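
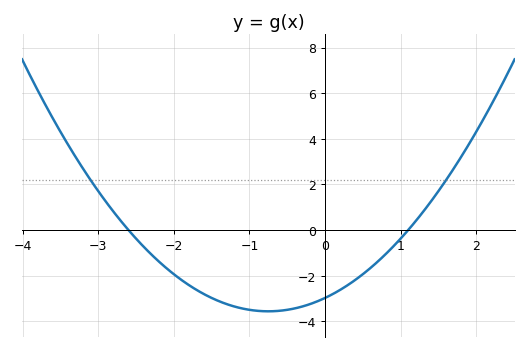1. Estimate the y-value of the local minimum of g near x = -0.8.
-3.6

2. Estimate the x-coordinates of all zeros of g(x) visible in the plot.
-2.6, 1.1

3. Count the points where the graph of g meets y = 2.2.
2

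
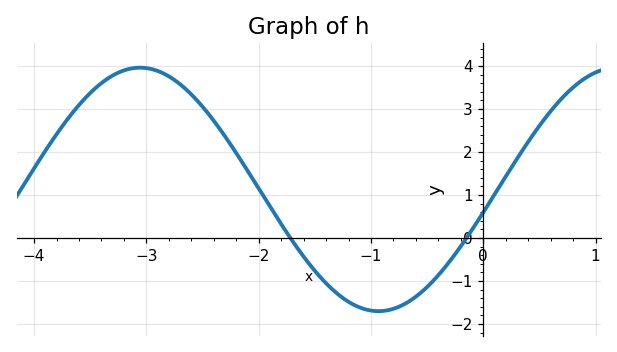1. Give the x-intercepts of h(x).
-1.7, -0.1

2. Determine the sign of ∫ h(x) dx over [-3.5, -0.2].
positive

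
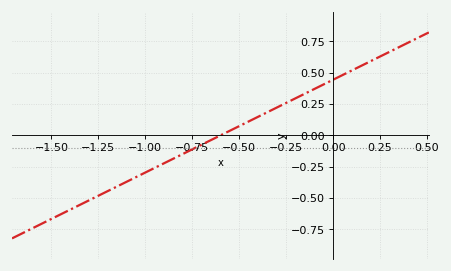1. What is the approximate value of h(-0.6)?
0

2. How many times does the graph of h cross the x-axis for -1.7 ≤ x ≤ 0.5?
1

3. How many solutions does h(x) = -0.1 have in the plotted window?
1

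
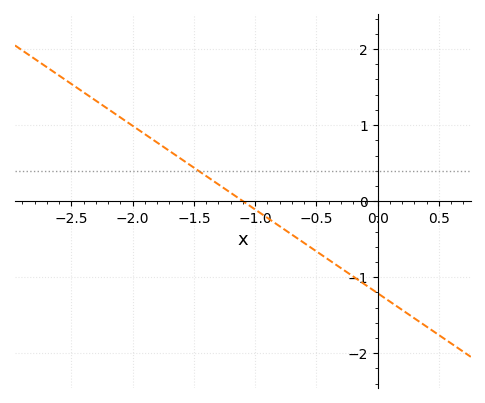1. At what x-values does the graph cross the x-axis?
-1.1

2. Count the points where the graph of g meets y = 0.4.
1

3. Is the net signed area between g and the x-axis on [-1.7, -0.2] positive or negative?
negative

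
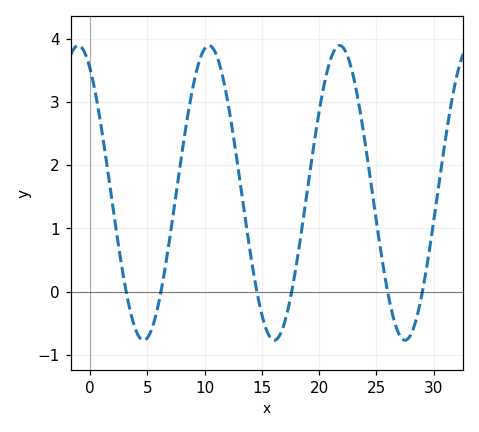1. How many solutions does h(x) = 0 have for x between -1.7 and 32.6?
6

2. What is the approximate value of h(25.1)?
0.988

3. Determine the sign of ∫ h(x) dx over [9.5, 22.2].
positive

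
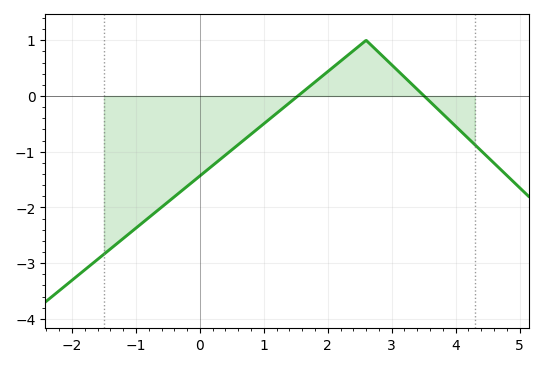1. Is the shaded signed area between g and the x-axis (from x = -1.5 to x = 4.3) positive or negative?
negative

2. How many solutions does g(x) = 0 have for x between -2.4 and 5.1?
2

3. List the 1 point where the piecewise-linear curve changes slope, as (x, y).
(2.6, 1)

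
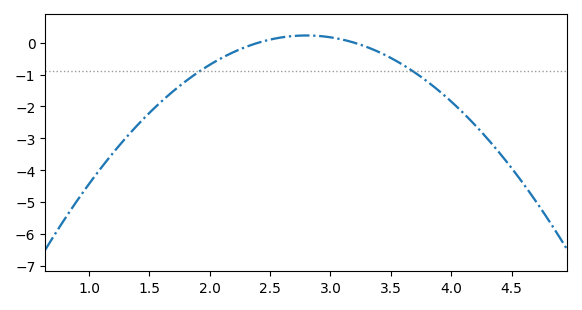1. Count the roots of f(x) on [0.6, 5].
2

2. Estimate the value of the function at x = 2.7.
0.2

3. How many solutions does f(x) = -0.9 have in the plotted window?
2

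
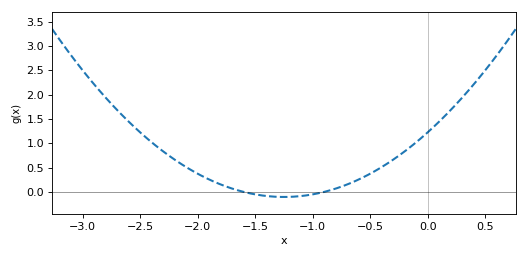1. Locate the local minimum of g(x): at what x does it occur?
-1.25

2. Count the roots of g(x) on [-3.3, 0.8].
2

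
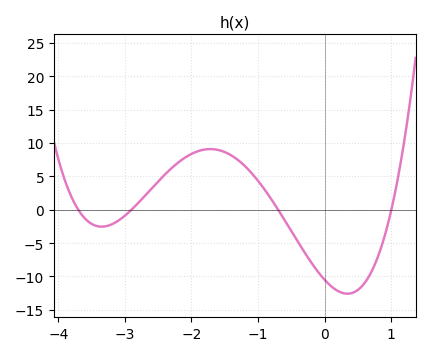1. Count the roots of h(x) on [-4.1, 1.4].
4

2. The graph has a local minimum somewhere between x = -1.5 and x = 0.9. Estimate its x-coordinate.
0.3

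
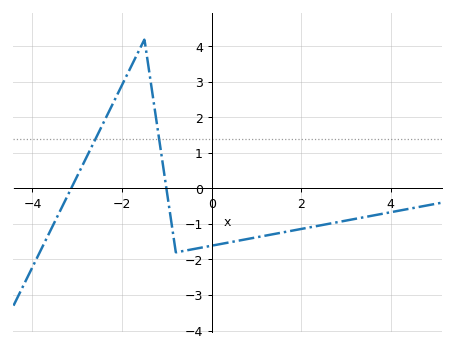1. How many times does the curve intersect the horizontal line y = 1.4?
2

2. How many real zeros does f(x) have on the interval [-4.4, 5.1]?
2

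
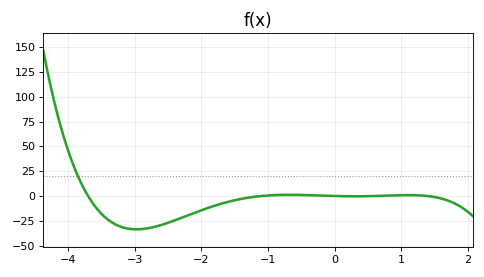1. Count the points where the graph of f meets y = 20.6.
1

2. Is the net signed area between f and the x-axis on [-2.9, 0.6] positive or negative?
negative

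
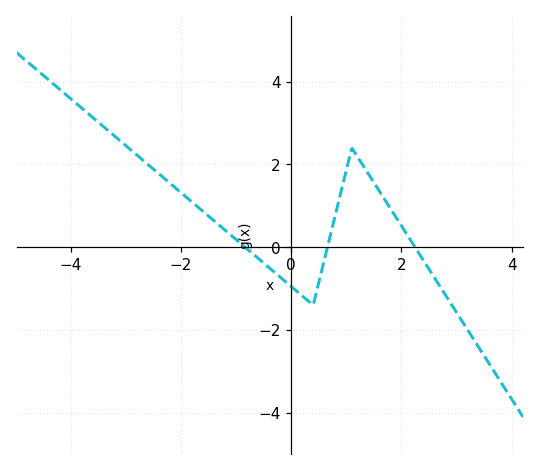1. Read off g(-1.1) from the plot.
0.4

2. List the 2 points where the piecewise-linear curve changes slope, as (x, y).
(0.4, -1.4); (1.1, 2.4)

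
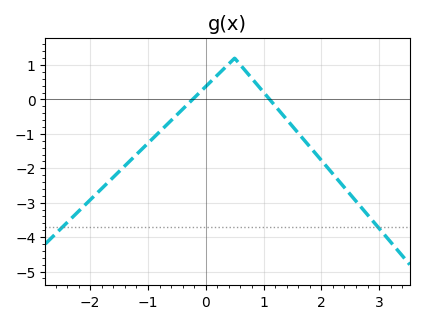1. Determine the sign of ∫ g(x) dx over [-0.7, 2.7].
negative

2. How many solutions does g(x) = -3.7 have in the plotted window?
2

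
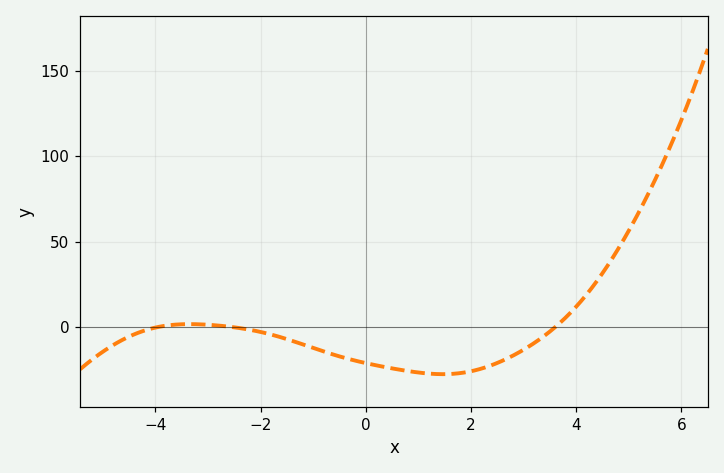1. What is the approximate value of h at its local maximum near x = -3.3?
0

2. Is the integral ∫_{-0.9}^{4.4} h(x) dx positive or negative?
negative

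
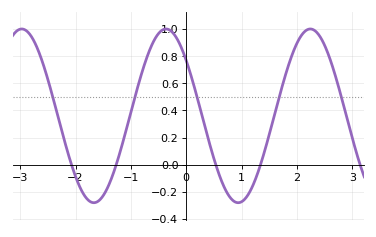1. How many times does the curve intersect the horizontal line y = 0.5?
5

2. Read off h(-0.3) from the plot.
0.992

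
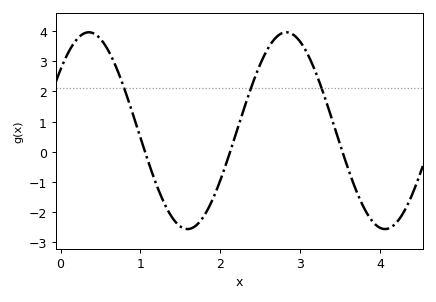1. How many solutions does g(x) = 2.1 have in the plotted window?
3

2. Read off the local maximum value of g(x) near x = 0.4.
3.96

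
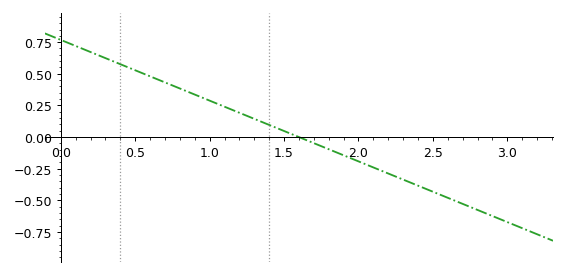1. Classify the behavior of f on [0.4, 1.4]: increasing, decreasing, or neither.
decreasing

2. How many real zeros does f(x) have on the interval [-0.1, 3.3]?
1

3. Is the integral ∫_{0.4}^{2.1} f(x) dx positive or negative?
positive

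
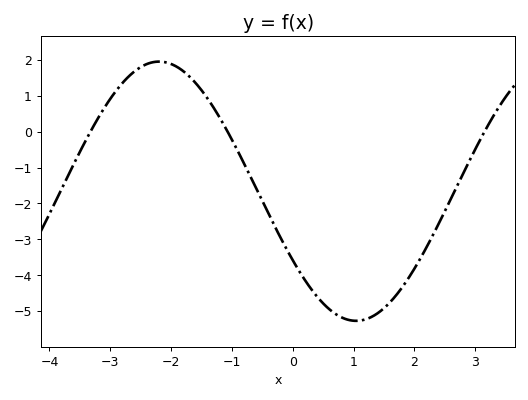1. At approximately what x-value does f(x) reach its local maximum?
-2.2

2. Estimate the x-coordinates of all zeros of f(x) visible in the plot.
-3.33, -1.07, 3.15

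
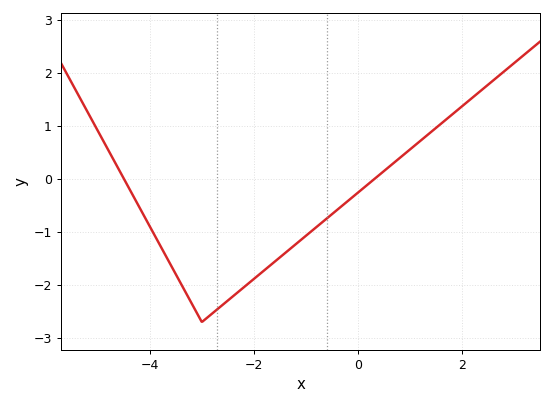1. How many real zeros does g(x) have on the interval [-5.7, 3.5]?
2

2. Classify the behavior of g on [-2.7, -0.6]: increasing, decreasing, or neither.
increasing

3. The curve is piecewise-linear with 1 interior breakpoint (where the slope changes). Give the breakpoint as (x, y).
(-3, -2.7)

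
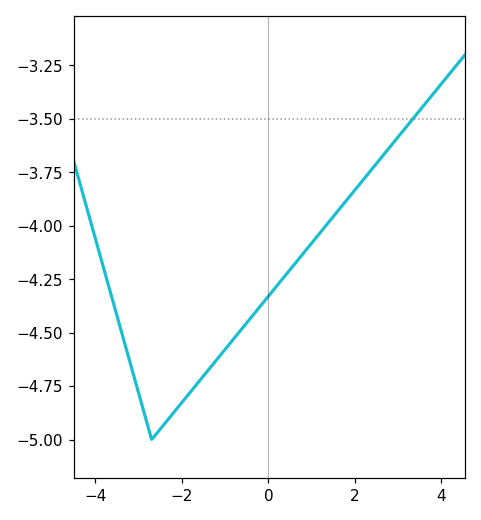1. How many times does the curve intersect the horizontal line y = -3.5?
1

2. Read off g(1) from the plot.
-4.08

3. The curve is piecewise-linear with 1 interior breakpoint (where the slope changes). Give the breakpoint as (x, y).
(-2.7, -5)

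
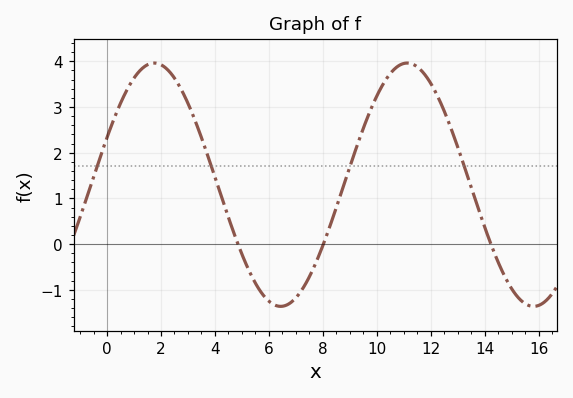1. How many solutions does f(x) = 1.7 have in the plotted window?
4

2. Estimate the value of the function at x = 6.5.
-1.36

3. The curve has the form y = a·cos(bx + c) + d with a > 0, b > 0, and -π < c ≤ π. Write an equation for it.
y = 2.66cos(0.67x - 1.17) + 1.3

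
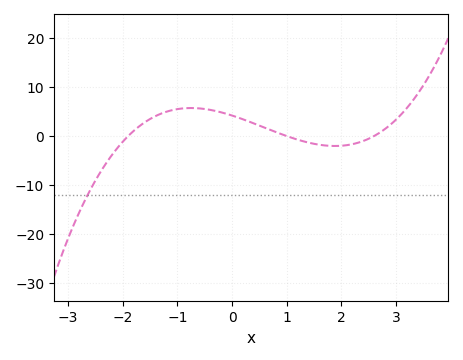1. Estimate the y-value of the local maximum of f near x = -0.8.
6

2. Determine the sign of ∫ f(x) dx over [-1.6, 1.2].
positive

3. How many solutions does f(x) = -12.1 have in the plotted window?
1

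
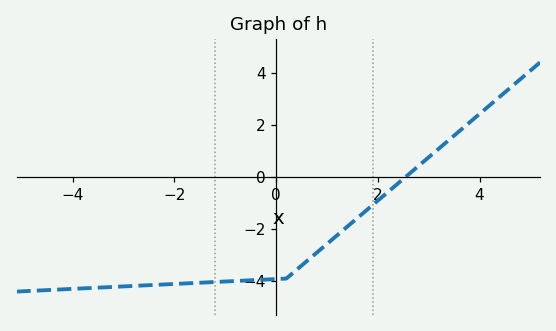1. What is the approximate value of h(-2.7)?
-4.17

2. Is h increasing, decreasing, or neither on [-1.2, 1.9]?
increasing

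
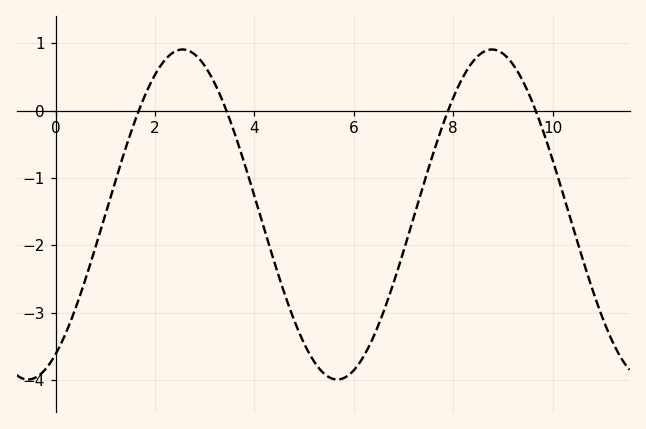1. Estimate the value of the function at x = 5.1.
-3.6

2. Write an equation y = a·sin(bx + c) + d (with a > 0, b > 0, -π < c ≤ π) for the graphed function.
y = 2.45sin(1x - 1) - 1.54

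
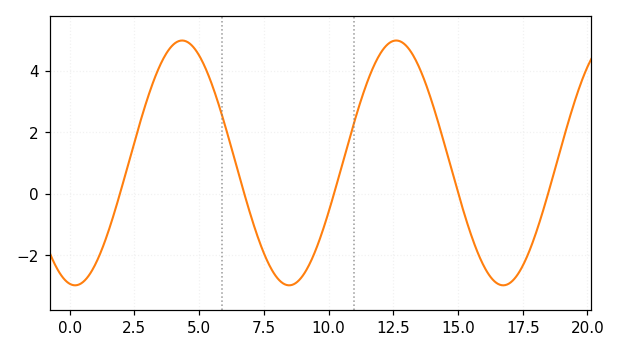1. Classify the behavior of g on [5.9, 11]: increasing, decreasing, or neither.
neither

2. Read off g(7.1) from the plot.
-1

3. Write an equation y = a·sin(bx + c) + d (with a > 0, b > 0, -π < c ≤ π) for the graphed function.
y = 3.98sin(0.76x - 1.7) + 1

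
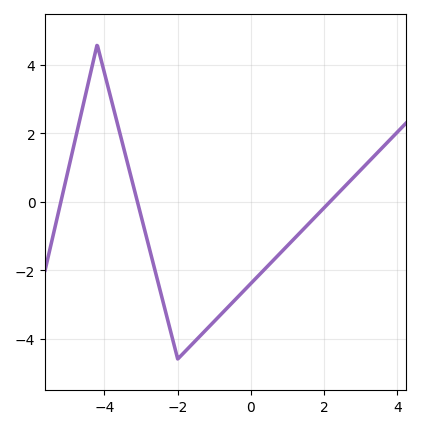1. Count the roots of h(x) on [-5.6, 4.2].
3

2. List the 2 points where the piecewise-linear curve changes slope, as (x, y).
(-4.2, 4.6); (-2, -4.6)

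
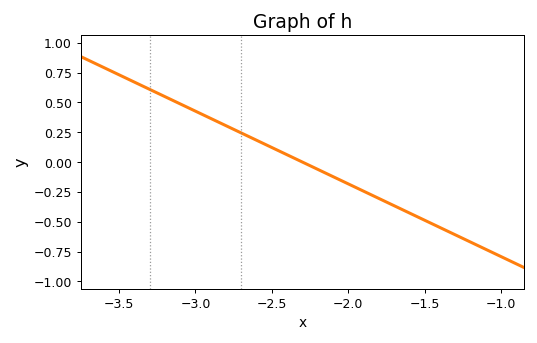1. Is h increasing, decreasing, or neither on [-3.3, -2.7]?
decreasing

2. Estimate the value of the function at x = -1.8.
-0.305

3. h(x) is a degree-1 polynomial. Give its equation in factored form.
y = -0.61(x + 2.3)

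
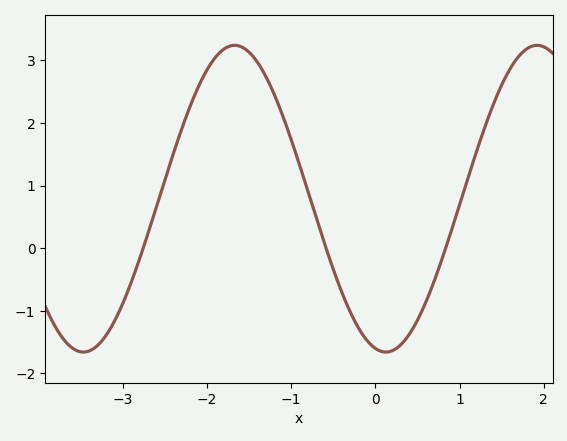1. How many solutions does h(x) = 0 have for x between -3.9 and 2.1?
3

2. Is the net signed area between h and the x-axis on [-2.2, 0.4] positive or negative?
positive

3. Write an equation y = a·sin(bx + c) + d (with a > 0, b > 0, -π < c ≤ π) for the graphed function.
y = 2.45sin(1.75x - 1.79) + 0.79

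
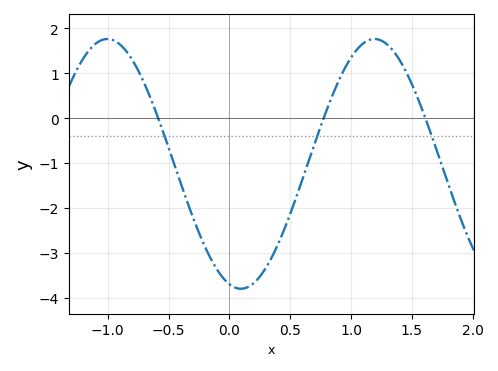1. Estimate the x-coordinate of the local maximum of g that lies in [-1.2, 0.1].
-1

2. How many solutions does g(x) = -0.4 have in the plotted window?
3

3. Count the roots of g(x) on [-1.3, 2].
3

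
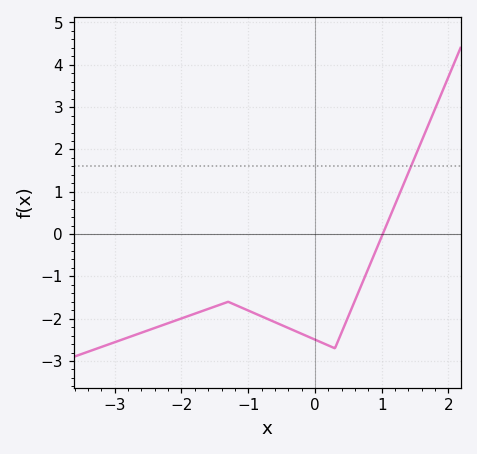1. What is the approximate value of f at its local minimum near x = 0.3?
-2.7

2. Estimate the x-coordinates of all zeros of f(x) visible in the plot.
1.02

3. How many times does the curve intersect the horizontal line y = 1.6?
1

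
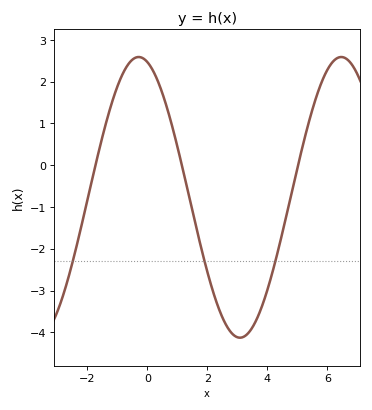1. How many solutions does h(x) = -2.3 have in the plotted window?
3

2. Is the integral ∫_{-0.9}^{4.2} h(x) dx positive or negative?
negative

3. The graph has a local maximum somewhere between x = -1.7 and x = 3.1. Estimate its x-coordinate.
-0.2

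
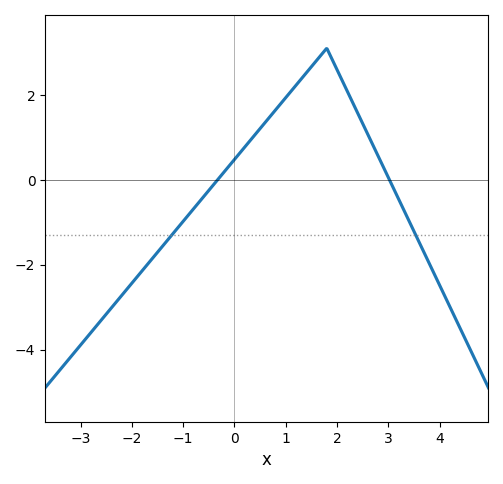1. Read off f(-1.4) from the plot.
-1.6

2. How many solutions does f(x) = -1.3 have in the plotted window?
2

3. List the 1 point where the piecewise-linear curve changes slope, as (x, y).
(1.8, 3.1)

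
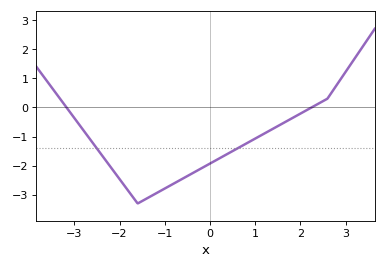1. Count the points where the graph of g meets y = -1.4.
2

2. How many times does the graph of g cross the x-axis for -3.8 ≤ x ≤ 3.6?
2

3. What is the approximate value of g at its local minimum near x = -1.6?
-3.3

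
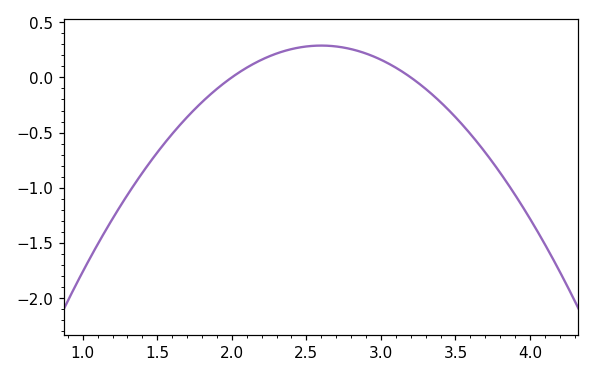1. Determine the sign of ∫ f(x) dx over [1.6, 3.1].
positive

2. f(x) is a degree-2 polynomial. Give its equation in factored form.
y = -0.8(x - 2)(x - 3.2)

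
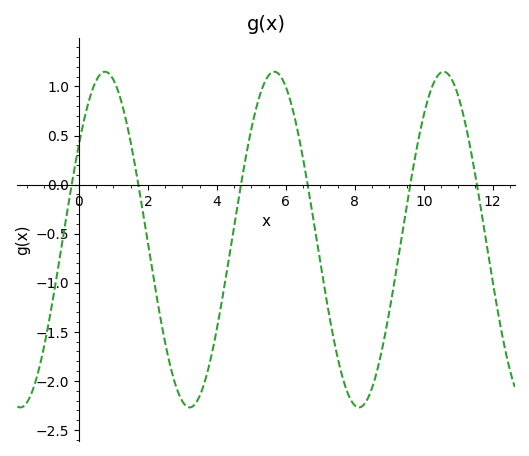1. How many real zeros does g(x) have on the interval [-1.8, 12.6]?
6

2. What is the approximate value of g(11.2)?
0.65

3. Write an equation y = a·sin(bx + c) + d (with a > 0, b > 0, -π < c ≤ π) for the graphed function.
y = 1.71sin(1.3x + 0.6) - 0.56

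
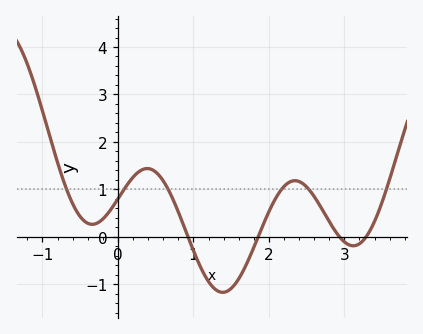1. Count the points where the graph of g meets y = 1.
6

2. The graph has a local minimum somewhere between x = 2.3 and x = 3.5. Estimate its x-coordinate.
3.1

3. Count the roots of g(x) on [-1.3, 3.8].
4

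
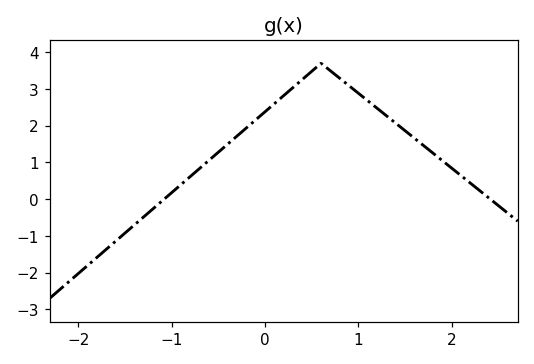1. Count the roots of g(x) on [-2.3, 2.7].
2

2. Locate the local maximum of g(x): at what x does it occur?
0.599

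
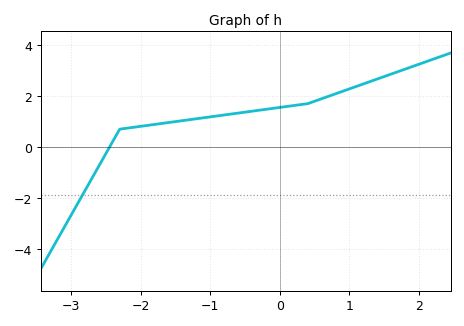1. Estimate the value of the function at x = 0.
1.6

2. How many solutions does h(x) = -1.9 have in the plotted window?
1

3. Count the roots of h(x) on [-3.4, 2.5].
1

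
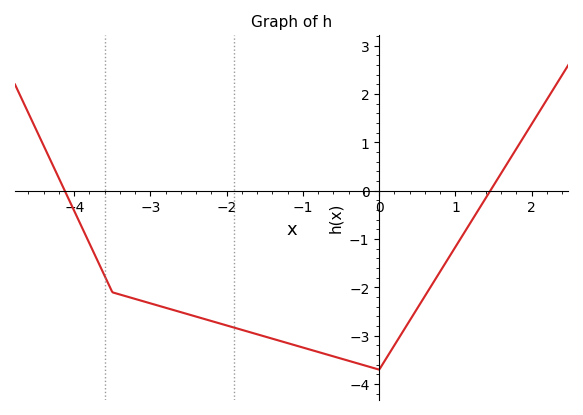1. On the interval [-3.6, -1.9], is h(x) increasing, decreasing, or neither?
decreasing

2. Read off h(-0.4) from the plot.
-3.52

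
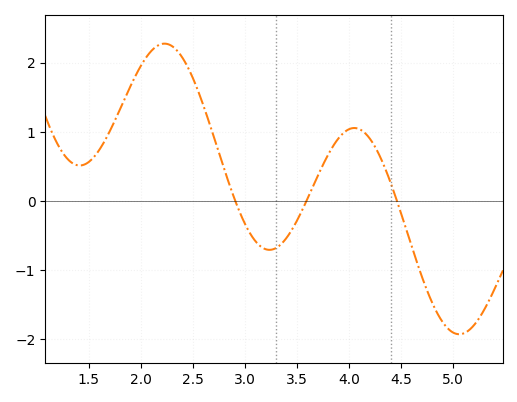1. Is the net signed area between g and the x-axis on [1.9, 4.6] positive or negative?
positive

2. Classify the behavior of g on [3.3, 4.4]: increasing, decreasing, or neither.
neither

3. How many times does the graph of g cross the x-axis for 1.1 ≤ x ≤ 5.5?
3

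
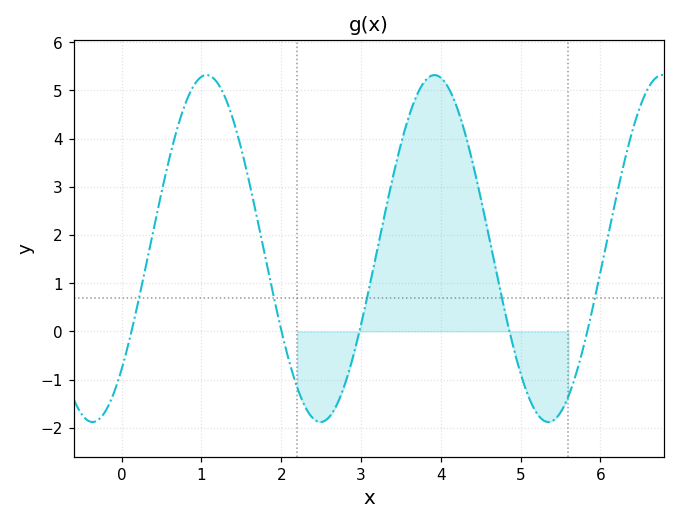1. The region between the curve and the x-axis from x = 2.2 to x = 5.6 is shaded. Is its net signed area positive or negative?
positive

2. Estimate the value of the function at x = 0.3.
1.3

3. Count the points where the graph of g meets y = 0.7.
5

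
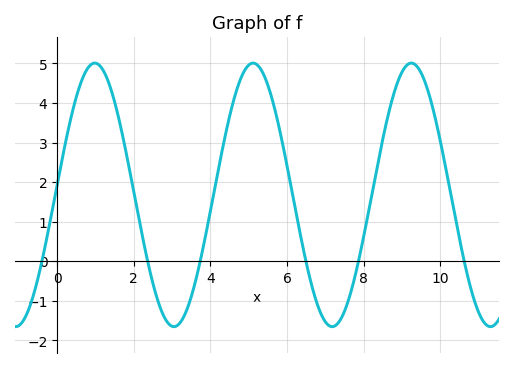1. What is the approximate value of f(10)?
3.06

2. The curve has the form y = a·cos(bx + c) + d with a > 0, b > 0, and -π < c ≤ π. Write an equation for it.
y = 3.33cos(1.52x - 1.49) + 1.68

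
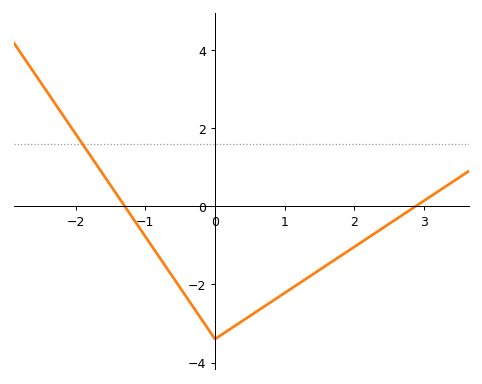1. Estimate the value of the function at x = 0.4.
-2.93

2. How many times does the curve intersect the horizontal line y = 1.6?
1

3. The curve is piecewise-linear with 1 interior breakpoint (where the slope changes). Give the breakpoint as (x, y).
(0, -3.4)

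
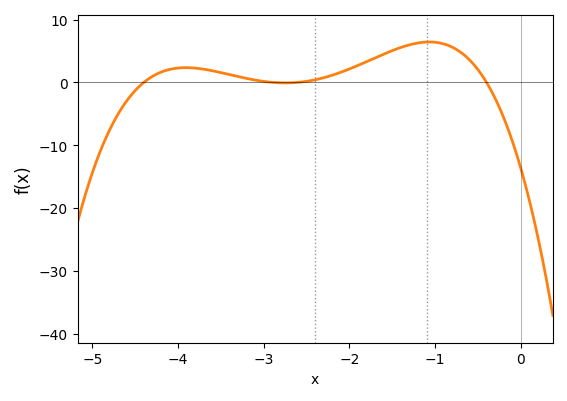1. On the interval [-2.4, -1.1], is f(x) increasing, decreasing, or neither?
increasing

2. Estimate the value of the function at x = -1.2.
6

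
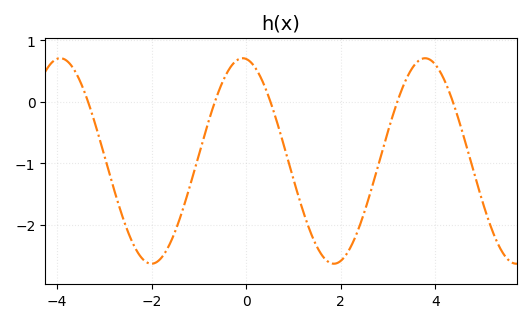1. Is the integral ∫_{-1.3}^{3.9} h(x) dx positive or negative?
negative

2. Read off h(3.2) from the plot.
0.015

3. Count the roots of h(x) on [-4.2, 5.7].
5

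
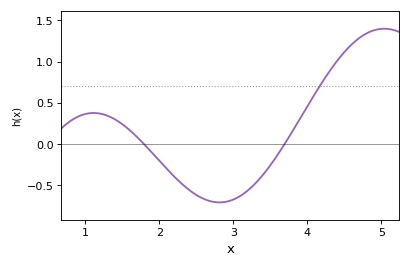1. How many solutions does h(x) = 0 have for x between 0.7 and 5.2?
2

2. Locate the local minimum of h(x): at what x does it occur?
2.81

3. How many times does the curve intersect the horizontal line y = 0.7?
1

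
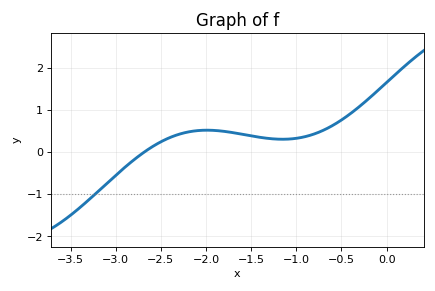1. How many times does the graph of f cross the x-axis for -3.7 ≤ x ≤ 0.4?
1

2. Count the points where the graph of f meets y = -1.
1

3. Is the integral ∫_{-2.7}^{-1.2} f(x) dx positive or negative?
positive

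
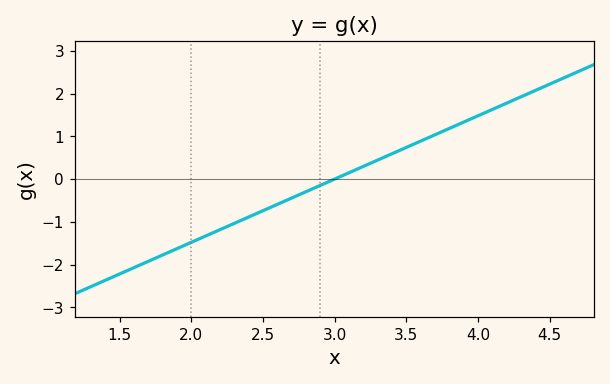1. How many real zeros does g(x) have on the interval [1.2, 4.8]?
1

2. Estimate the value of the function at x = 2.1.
-1.3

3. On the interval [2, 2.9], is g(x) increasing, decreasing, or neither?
increasing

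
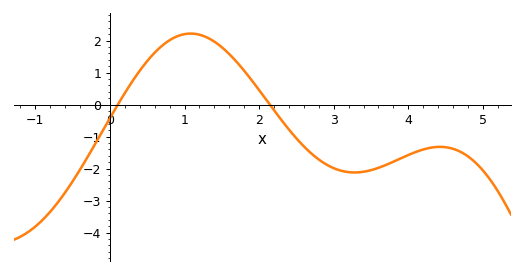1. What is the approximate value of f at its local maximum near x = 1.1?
2.22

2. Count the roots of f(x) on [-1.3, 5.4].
2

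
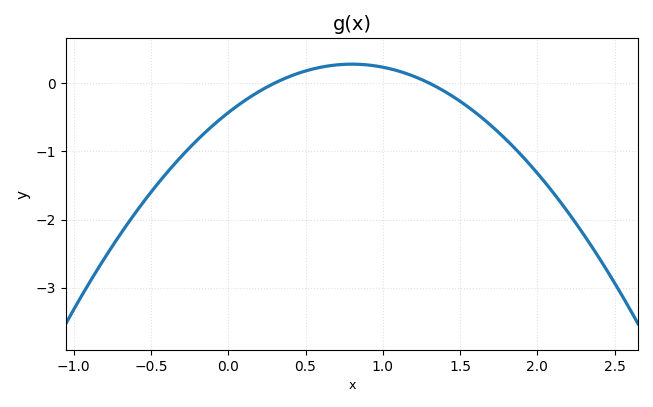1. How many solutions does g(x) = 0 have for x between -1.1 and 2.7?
2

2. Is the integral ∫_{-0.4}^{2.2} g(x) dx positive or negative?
negative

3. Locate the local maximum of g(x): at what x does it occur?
0.8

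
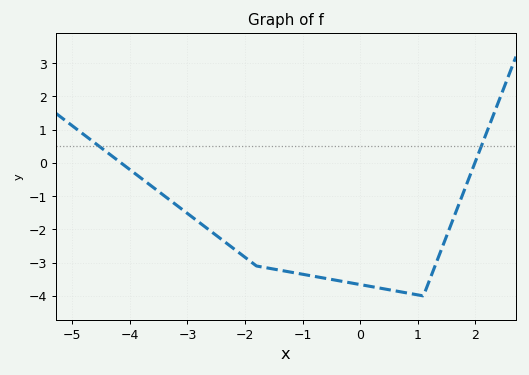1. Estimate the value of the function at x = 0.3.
-3.75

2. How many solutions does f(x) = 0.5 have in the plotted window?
2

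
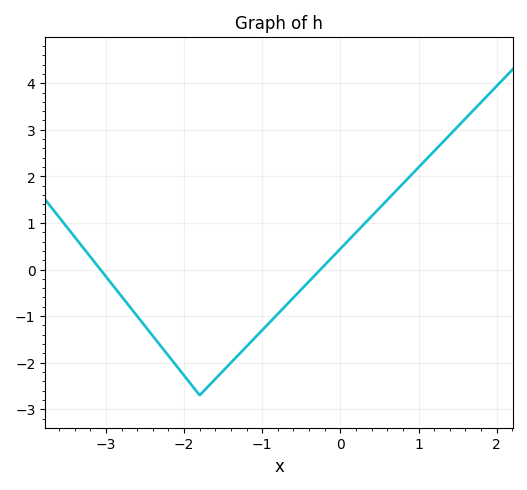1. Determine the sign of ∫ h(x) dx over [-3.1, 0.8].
negative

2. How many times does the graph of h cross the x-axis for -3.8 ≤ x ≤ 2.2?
2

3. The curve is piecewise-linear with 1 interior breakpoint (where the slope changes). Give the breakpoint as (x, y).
(-1.8, -2.7)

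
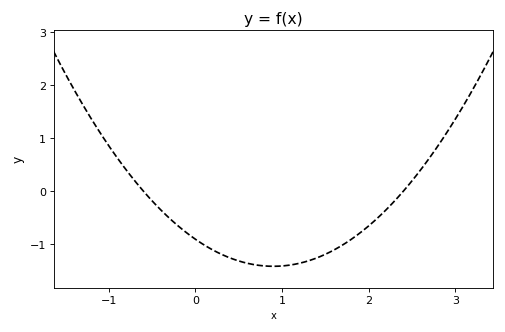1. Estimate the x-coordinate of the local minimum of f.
0.9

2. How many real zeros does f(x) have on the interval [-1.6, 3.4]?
2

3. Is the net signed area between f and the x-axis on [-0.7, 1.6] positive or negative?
negative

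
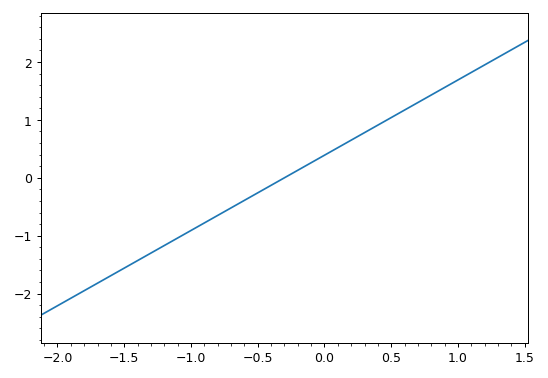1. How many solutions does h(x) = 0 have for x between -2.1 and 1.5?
1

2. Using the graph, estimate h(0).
0.4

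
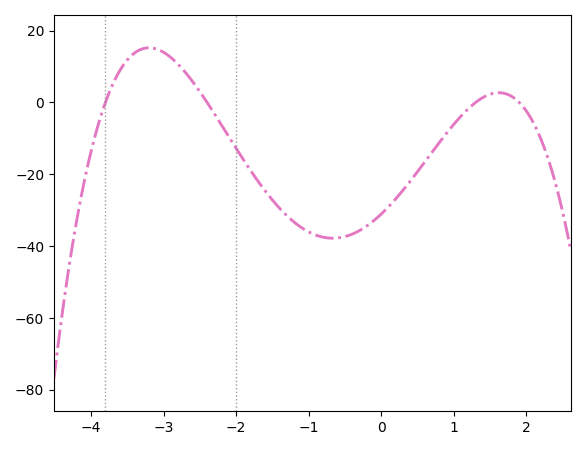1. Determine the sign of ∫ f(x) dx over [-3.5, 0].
negative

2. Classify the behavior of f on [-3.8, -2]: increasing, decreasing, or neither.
neither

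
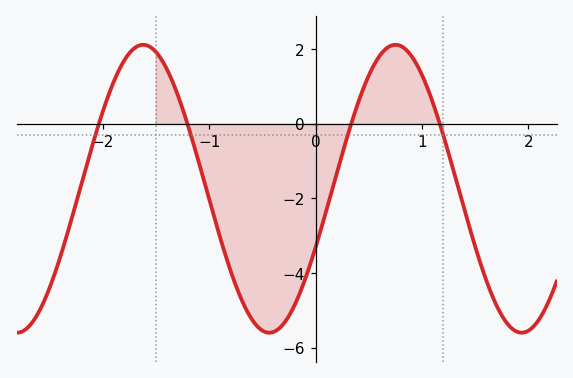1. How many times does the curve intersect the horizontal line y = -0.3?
4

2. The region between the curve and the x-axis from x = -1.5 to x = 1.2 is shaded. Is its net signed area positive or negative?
negative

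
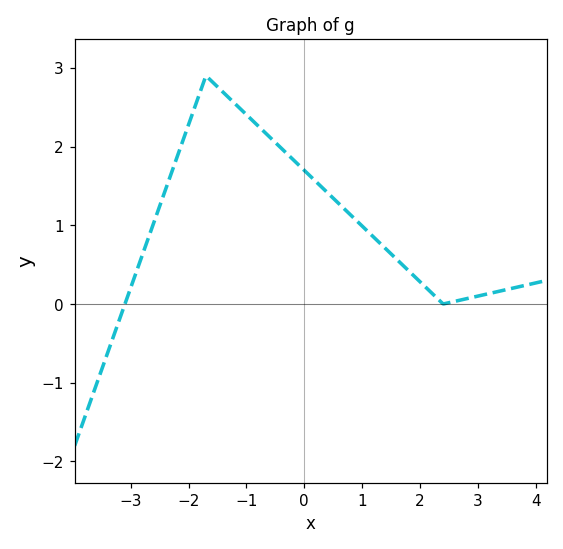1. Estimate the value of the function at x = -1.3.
2.6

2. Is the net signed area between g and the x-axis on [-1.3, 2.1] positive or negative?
positive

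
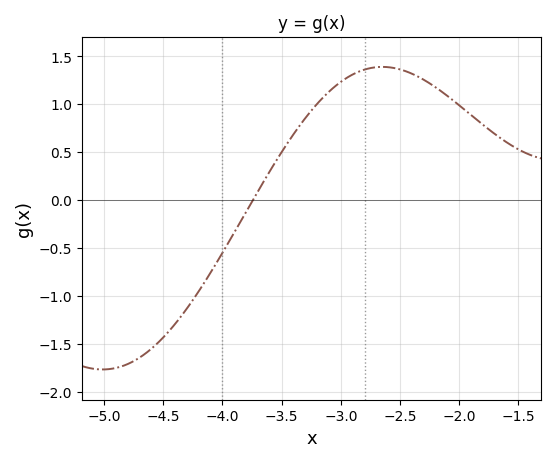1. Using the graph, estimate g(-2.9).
1.3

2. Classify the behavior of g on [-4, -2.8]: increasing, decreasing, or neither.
increasing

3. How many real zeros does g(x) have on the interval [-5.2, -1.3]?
1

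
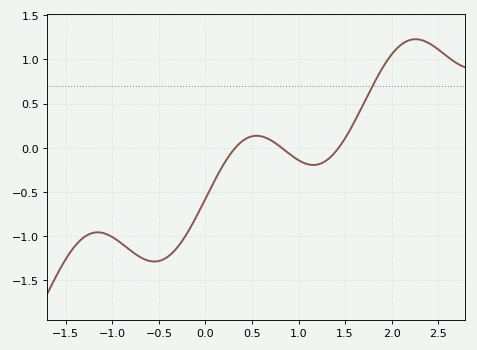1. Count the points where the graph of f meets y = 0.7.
1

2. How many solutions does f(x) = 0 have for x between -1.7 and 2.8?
3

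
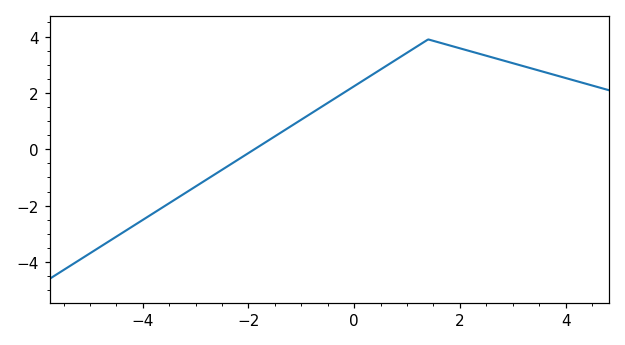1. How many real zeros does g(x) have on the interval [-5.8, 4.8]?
1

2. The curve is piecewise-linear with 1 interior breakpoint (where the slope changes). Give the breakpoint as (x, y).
(1.4, 3.9)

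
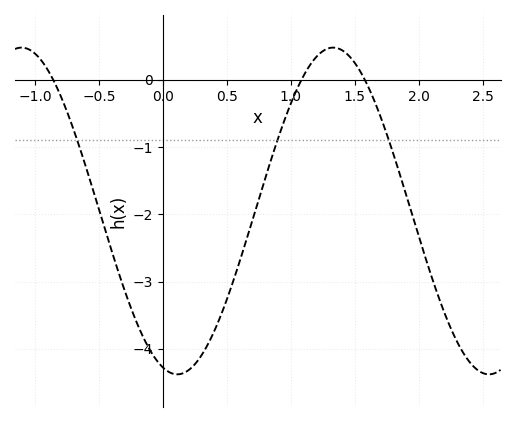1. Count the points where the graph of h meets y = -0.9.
3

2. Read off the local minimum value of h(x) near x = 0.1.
-4.38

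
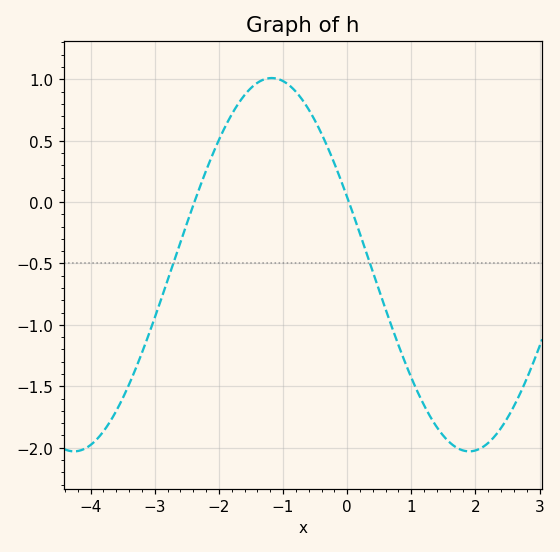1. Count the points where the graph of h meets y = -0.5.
2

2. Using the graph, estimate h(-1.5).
0.95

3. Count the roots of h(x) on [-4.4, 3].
2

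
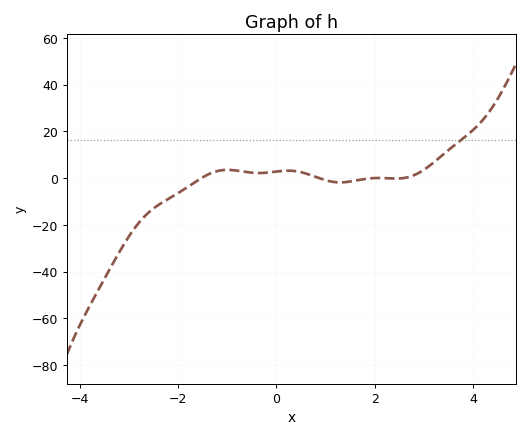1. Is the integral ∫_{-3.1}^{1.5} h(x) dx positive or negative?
negative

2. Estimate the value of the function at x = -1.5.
0.364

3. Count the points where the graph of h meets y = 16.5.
1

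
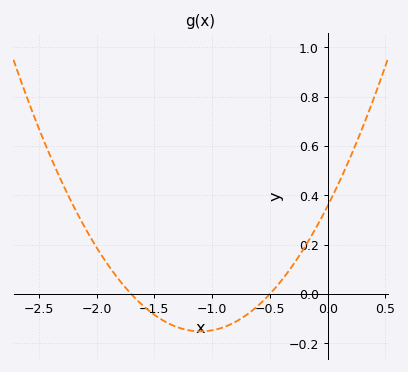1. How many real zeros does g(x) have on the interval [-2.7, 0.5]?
2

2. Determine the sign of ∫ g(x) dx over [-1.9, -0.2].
negative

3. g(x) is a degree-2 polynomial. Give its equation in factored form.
y = 0.42(x + 1.7)(x + 0.5)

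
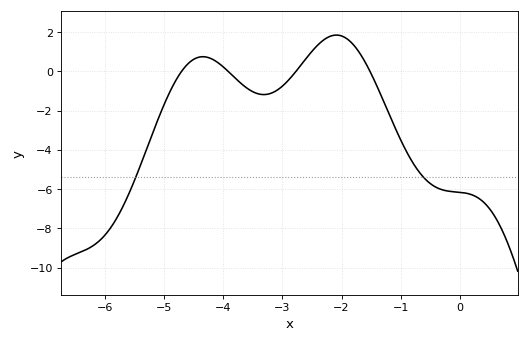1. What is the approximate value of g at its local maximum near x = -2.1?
1.84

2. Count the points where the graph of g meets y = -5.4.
2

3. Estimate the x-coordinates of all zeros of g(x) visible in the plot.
-4.7, -3.92, -2.77, -1.52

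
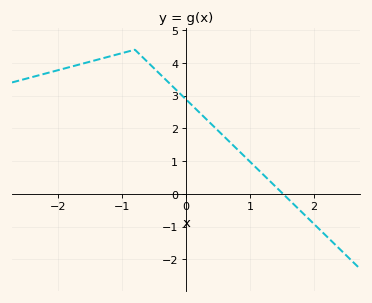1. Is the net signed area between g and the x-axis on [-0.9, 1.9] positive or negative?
positive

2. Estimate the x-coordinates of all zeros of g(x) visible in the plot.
1.52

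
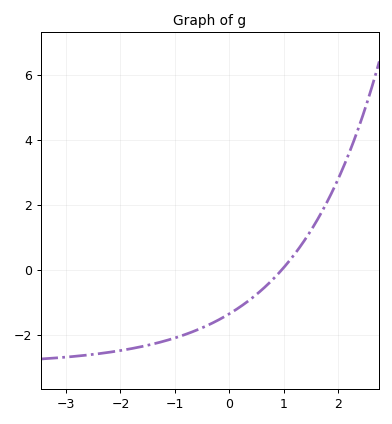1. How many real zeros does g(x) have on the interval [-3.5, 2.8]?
1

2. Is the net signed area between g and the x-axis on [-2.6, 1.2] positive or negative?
negative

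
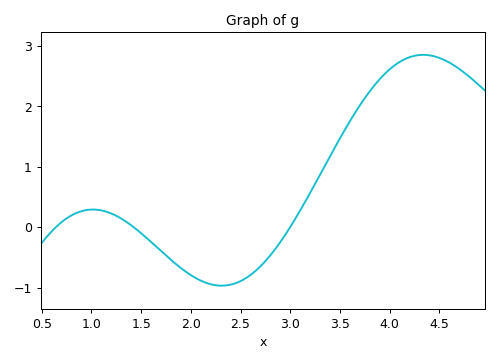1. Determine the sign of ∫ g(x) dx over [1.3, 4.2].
positive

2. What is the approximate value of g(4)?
2.6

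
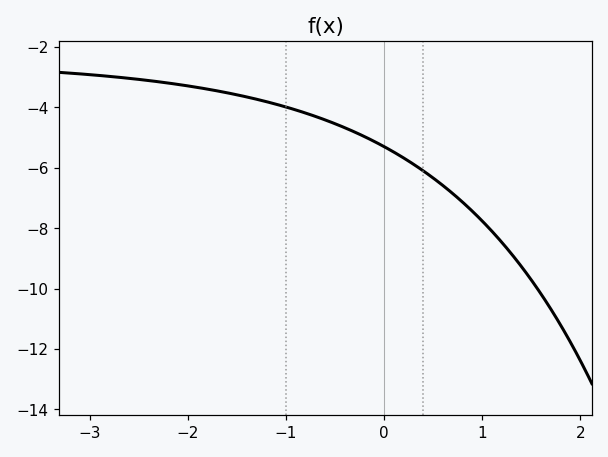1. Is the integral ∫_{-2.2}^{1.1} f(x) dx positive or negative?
negative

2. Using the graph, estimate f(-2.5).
-3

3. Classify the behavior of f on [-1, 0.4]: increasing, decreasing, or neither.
decreasing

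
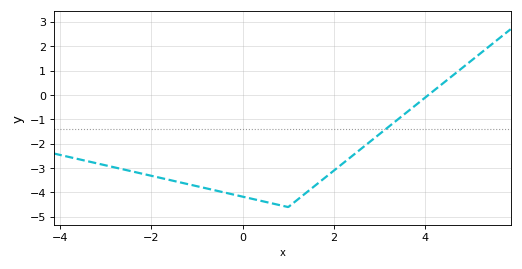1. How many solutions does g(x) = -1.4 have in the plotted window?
1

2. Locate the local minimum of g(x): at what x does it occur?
0.997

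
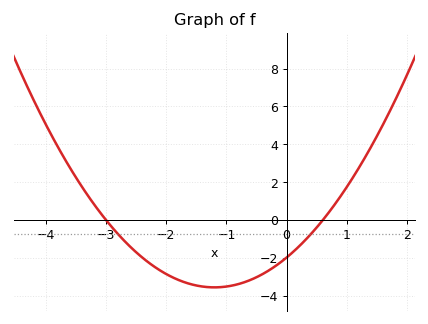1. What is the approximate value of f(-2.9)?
-0.382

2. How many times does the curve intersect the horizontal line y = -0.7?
2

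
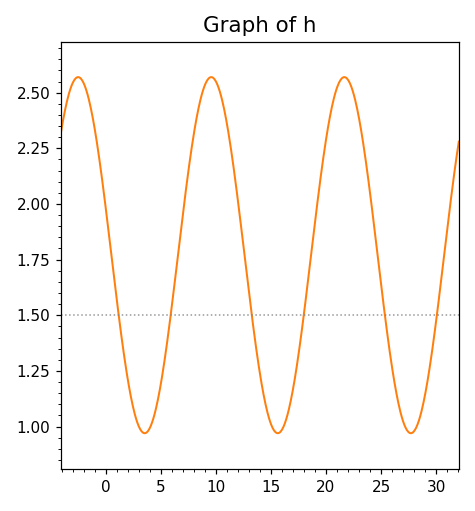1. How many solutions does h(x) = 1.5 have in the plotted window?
6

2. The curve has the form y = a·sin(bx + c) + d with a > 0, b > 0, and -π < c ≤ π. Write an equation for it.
y = 0.8sin(0.52x + 2.87) + 1.77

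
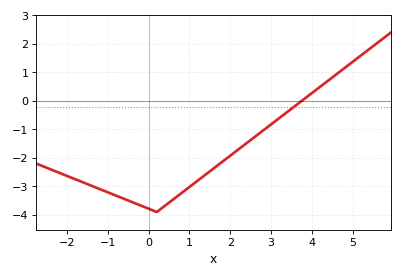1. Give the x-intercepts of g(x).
3.75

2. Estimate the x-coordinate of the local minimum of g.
0.2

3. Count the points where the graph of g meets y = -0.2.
1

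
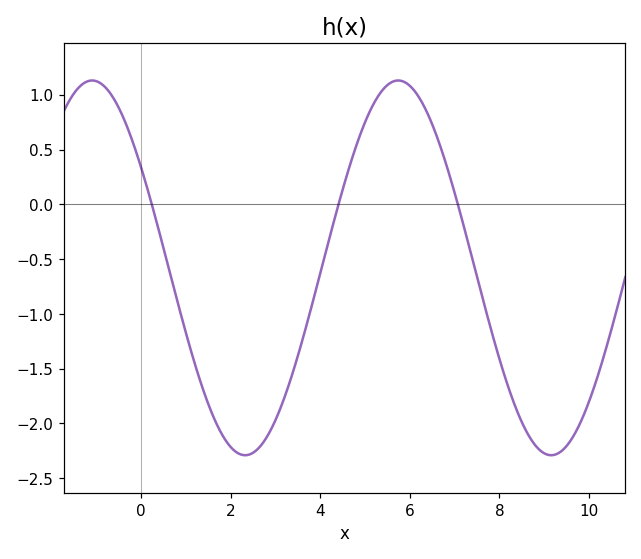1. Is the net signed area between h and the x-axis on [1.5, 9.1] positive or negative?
negative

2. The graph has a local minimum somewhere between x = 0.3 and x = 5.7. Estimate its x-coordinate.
2.32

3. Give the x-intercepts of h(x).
0.243, 4.41, 7.07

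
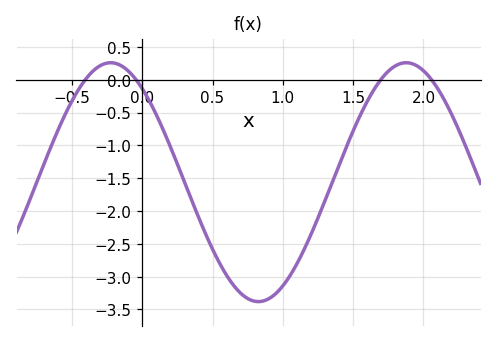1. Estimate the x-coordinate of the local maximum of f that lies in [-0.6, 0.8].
-0.2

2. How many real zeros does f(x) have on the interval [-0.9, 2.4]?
4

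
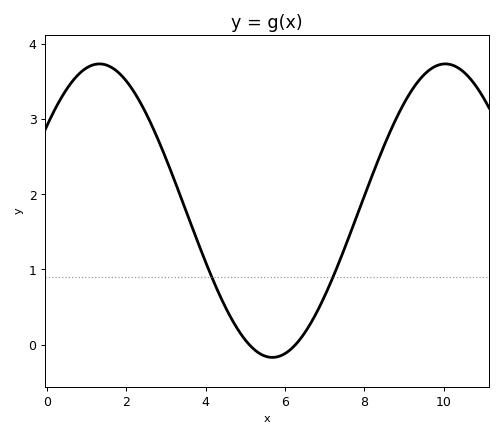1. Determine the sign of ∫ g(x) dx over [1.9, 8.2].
positive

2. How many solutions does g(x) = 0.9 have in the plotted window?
2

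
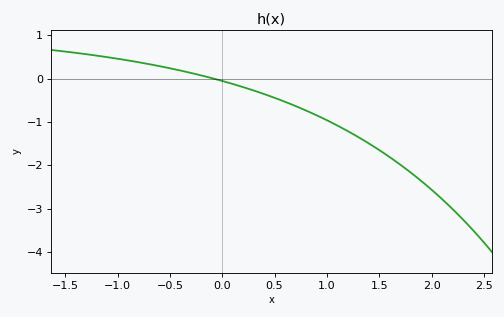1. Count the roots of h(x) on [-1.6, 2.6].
1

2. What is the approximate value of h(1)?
-0.957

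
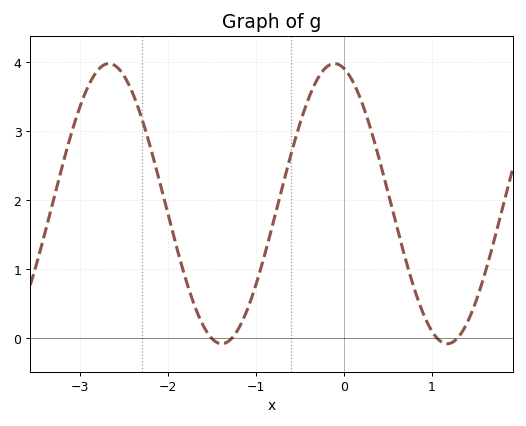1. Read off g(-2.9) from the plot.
3.7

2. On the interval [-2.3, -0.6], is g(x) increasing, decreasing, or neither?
neither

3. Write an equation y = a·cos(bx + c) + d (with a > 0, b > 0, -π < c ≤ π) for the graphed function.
y = 2.03cos(2.5x + 0.26) + 1.95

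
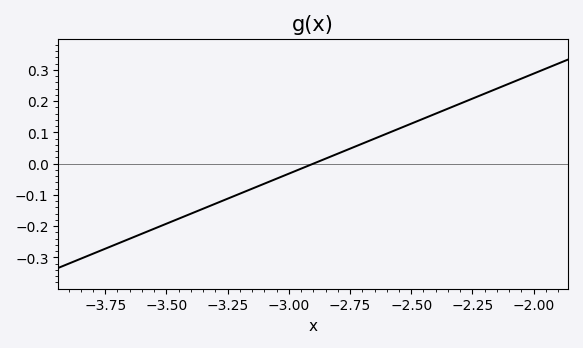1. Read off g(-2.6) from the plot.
0.096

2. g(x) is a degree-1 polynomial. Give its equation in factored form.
y = 0.32(x + 2.9)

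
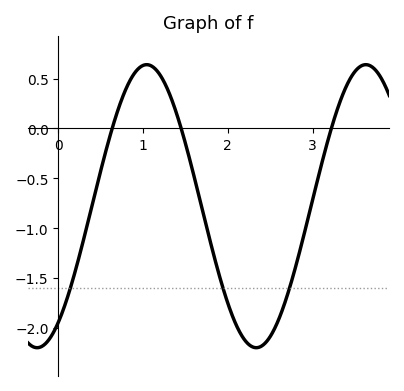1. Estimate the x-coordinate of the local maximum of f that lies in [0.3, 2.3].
1.04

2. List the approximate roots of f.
0.635, 1.45, 3.22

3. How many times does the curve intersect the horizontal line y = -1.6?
3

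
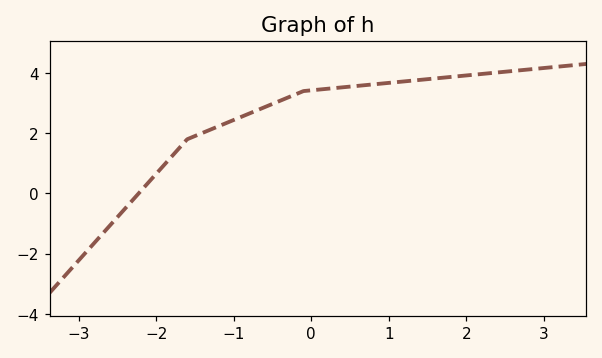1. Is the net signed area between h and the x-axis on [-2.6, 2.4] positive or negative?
positive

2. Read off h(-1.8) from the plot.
1.22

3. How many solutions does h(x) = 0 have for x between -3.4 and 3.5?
1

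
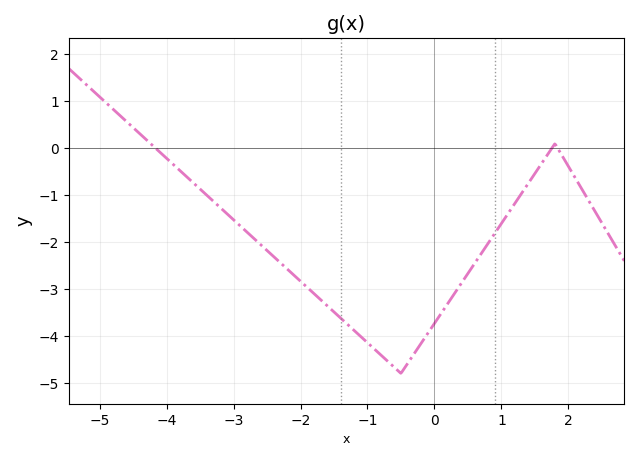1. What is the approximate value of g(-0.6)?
-4.67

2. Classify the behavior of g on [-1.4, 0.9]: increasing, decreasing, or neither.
neither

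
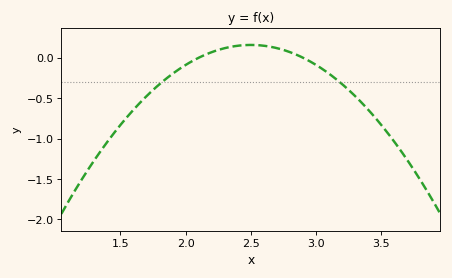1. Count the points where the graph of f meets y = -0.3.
2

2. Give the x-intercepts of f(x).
2.1, 2.9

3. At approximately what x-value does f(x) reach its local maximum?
2.5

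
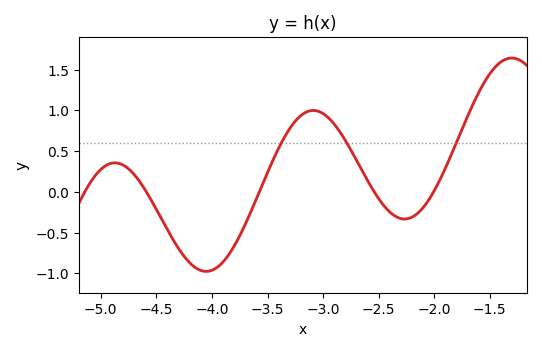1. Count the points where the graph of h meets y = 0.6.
3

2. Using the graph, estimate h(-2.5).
-0.084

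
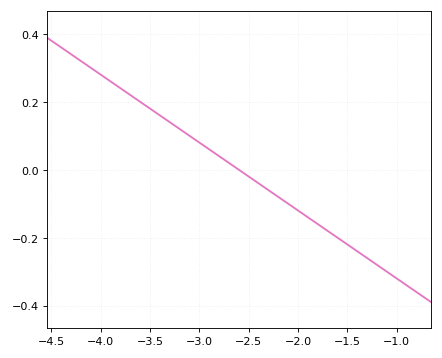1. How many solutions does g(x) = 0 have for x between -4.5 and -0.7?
1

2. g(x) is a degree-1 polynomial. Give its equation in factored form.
y = -0.2(x + 2.6)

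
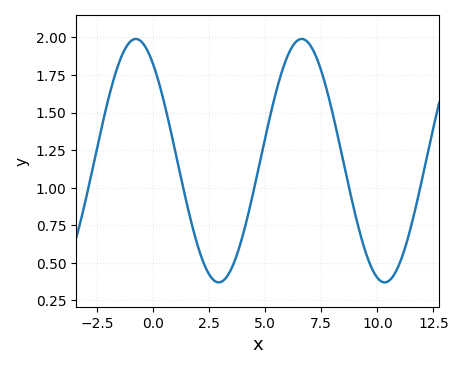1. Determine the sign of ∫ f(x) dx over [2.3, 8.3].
positive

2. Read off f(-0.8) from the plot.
1.99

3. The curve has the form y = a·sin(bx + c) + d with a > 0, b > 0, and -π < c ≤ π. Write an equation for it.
y = 0.81sin(0.85x + 2.22) + 1.18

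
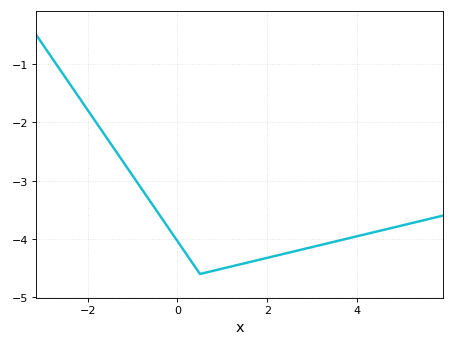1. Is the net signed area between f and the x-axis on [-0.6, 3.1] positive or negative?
negative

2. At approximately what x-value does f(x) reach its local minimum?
0.502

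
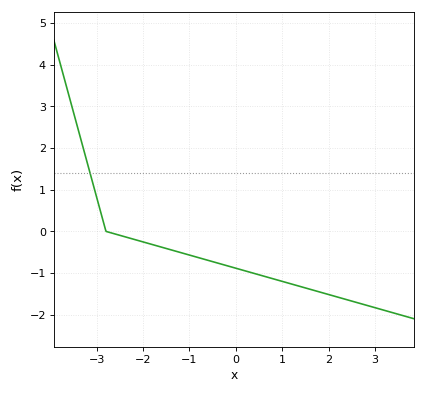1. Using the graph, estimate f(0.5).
-1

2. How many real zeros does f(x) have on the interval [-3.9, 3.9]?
1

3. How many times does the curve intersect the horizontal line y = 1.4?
1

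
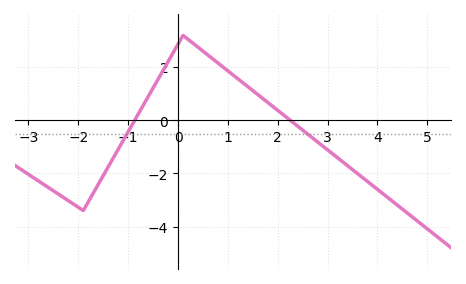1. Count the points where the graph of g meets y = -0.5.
2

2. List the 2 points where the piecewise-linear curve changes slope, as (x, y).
(-1.9, -3.4); (0.1, 3.2)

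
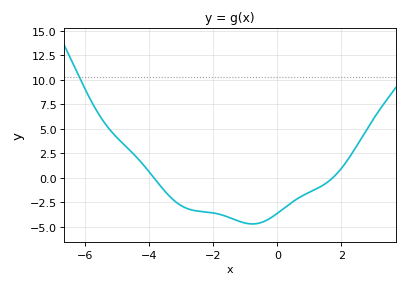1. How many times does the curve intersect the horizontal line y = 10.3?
1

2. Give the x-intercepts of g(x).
-3.8, 1.8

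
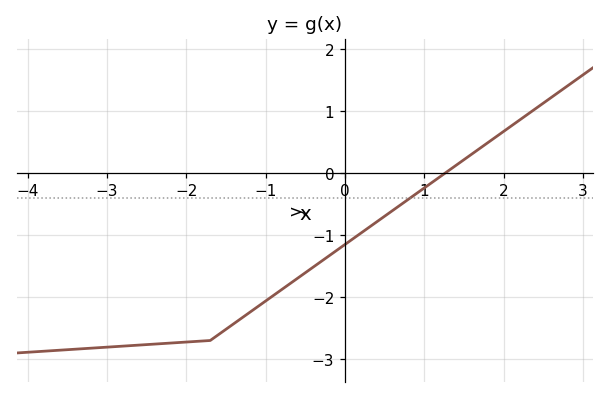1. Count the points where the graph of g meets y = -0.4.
1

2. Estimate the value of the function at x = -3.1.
-2.81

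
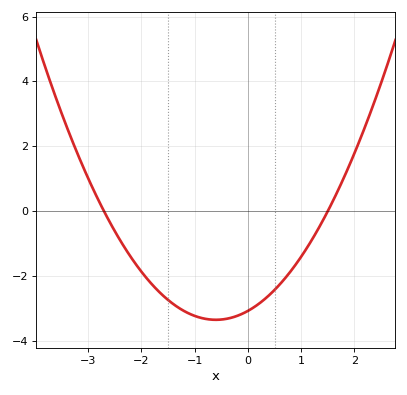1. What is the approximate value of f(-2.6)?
-0.4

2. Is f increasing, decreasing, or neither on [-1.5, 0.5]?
neither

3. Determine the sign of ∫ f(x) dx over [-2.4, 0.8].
negative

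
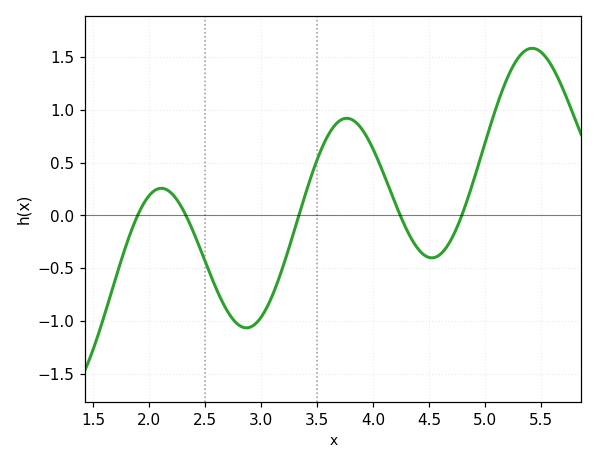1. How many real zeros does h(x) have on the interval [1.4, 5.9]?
5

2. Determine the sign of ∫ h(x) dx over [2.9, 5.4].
positive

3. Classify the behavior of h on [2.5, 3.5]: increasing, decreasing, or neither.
neither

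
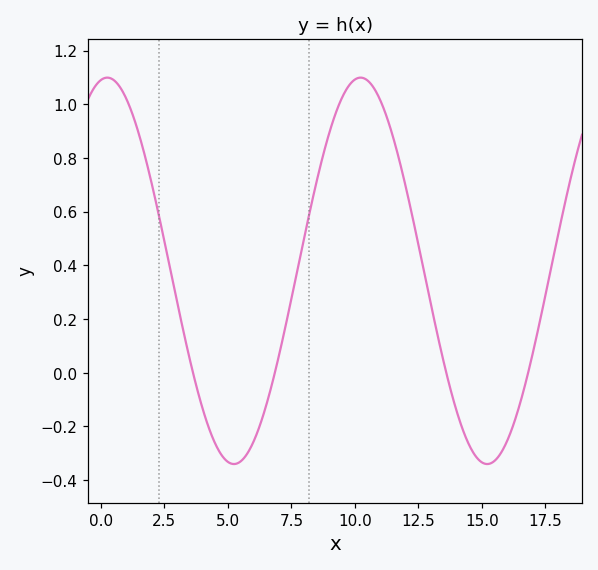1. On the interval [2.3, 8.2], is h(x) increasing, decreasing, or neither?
neither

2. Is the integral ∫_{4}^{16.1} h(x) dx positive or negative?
positive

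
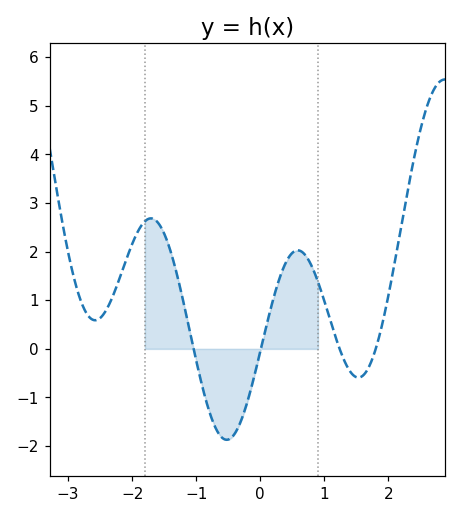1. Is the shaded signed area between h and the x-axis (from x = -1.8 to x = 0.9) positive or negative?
positive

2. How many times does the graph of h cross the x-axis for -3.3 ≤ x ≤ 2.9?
4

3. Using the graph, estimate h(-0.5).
-1.9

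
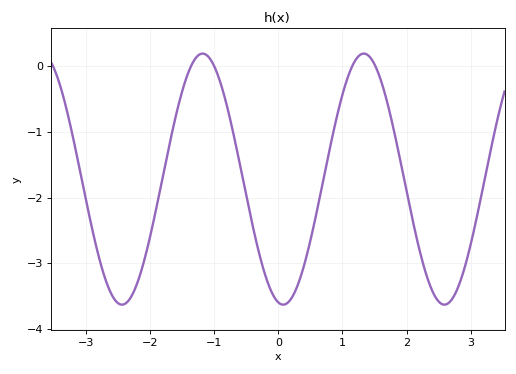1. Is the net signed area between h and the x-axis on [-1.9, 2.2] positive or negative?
negative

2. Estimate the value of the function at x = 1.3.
0.184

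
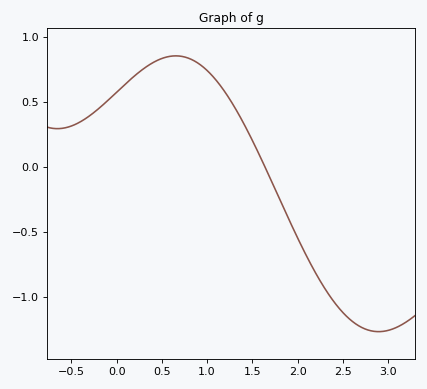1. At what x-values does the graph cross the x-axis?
1.64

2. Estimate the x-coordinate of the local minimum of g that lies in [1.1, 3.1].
2.89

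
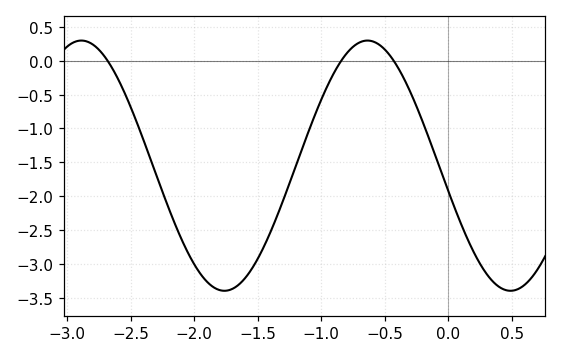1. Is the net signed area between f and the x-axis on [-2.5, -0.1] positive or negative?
negative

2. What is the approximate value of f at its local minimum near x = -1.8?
-3.4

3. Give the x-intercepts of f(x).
-2.68, -0.842, -0.428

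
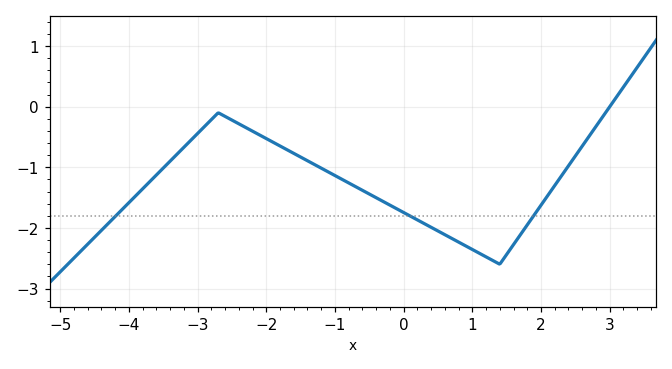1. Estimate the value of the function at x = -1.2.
-1.01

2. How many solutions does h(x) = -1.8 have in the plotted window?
3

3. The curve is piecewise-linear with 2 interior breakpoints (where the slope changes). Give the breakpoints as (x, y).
(-2.7, -0.1); (1.4, -2.6)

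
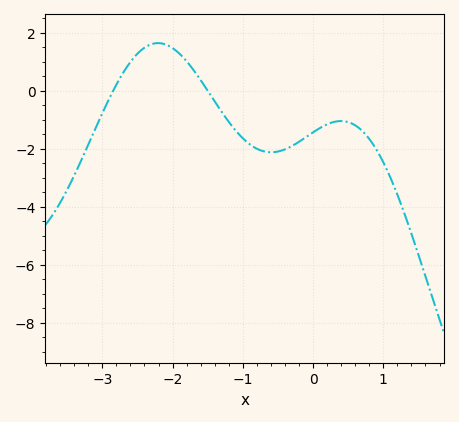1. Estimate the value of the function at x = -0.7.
-2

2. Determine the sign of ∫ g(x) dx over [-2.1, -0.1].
negative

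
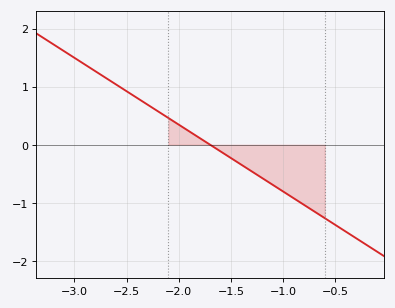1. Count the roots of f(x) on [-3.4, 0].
1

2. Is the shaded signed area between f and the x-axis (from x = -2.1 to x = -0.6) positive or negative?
negative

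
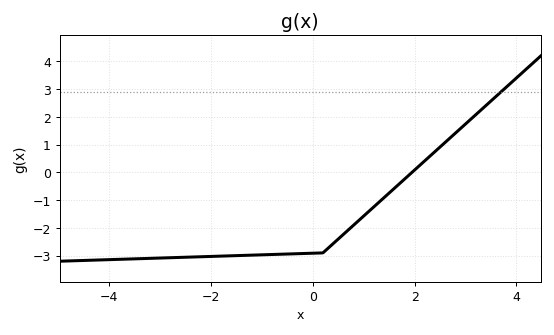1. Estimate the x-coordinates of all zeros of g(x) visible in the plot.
2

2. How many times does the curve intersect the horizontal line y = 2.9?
1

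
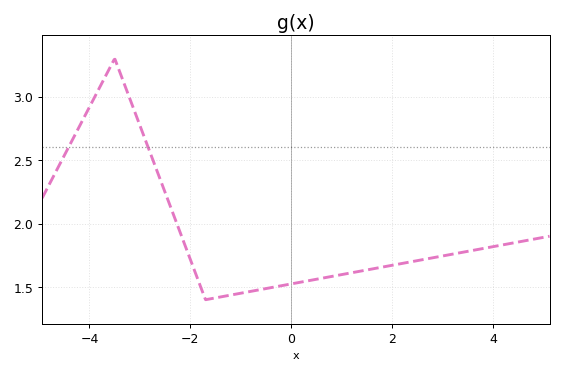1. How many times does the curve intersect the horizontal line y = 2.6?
2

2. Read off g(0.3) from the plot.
1.55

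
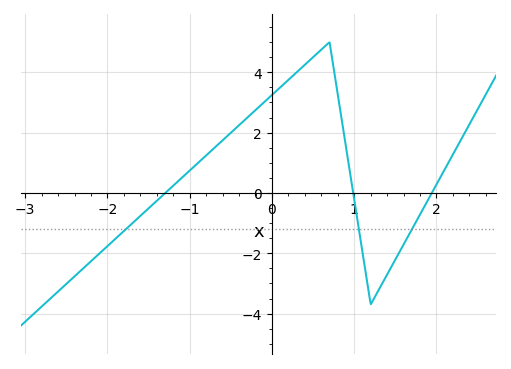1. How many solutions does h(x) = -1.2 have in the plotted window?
3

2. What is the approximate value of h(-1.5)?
-0.6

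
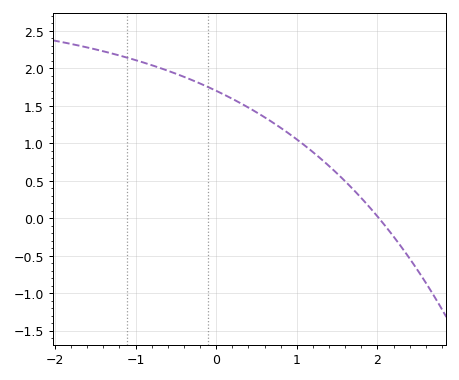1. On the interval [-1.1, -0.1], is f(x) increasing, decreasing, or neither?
decreasing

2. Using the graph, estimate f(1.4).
0.696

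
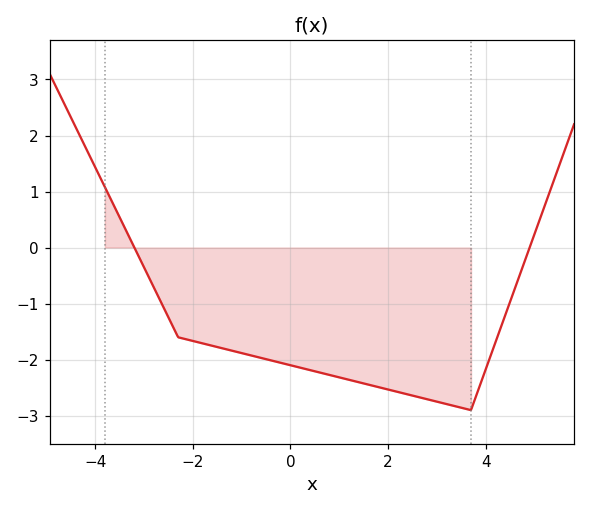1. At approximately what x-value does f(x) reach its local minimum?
3.7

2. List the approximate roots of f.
-3.2, 4.9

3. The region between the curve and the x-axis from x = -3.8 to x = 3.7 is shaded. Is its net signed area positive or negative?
negative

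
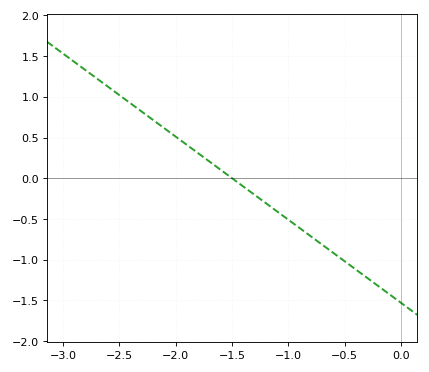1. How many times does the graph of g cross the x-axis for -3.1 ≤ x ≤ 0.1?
1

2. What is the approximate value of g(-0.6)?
-0.9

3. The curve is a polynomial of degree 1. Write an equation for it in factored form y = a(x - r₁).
y = -1.02(x + 1.5)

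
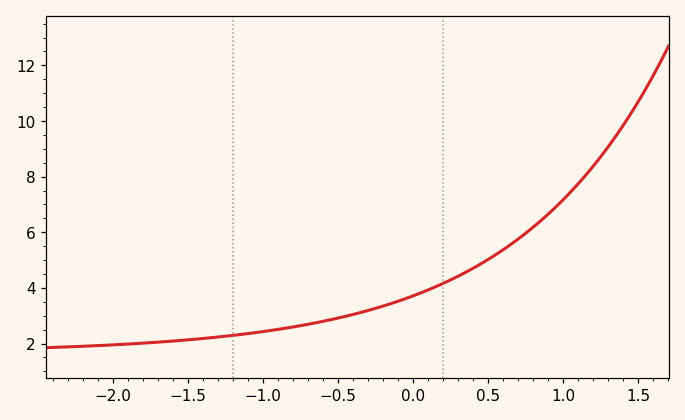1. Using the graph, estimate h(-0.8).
2.59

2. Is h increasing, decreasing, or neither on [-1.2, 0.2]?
increasing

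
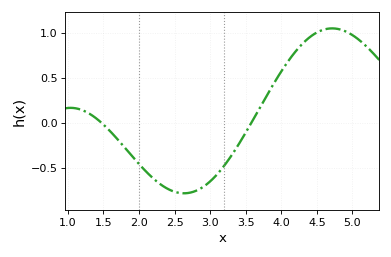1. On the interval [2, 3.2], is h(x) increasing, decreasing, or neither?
neither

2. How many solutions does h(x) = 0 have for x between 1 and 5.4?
2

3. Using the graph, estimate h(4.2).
0.796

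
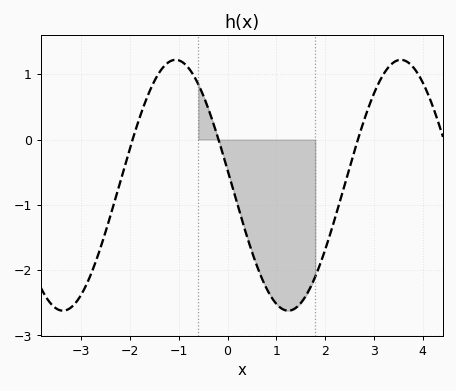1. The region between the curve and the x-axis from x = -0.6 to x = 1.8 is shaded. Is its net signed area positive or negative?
negative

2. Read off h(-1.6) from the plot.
0.736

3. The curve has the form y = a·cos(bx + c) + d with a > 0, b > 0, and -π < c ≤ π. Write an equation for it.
y = 1.92cos(1.36x + 1.45) - 0.7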